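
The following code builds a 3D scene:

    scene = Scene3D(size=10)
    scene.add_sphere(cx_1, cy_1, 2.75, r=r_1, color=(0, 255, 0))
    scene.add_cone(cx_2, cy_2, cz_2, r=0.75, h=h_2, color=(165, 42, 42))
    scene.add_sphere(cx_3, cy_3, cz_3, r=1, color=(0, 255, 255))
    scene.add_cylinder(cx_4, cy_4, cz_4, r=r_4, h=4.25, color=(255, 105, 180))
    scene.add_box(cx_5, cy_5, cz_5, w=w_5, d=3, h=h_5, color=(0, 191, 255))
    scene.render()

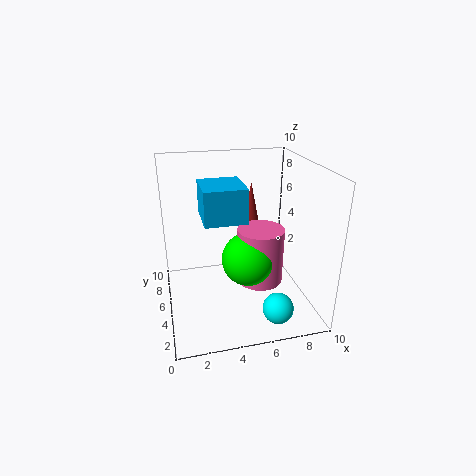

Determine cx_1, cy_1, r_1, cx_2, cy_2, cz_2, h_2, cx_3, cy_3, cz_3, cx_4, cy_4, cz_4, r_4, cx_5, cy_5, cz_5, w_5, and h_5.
cx_1 = 6; cy_1 = 5.75; r_1 = 2; cx_2 = 7; cy_2 = 8.75; cz_2 = 4; h_2 = 3.75; cx_3 = 6.75; cy_3 = 1.25; cz_3 = 1.5; cx_4 = 7; cy_4 = 6; cz_4 = 0.75; r_4 = 1.75; cx_5 = 2.5; cy_5 = 3.25; cz_5 = 6.75; w_5 = 2.75; h_5 = 2.25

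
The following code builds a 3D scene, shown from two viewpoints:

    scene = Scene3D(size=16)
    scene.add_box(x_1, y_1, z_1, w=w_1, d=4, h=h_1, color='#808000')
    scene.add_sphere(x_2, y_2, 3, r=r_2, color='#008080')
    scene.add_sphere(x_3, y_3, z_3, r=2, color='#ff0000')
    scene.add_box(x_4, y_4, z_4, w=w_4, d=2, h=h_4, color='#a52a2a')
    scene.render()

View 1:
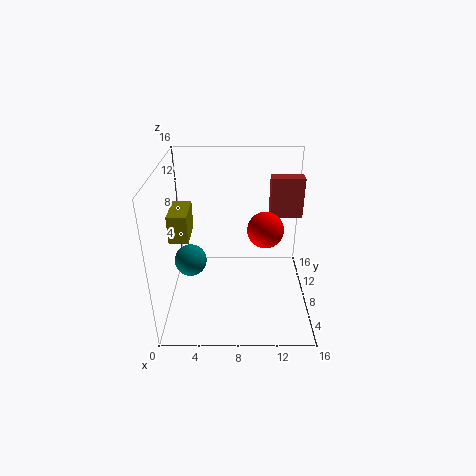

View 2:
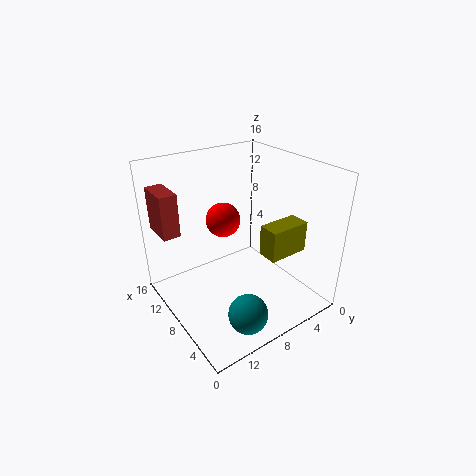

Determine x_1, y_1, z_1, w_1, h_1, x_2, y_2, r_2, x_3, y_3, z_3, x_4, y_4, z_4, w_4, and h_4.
x_1 = 1
y_1 = 5
z_1 = 9
w_1 = 2
h_1 = 3
x_2 = 2
y_2 = 11
r_2 = 2
x_3 = 11
y_3 = 8
z_3 = 9
x_4 = 12
y_4 = 13
z_4 = 8
w_4 = 4
h_4 = 5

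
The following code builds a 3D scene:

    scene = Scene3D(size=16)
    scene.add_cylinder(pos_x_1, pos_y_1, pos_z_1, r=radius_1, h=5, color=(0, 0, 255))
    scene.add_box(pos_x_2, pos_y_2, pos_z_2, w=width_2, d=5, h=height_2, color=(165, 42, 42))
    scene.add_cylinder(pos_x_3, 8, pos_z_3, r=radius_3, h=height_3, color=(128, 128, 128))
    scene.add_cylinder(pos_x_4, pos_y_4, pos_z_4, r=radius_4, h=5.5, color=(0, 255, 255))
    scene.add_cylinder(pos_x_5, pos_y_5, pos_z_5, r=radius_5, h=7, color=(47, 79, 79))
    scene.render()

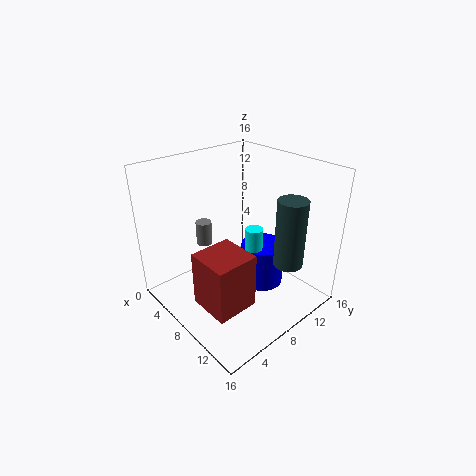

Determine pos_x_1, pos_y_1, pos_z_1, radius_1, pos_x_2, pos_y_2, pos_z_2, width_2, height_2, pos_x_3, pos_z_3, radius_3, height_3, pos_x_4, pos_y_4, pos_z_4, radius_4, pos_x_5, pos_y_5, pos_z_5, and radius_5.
pos_x_1 = 9; pos_y_1 = 11; pos_z_1 = 1.5; radius_1 = 2.5; pos_x_2 = 6; pos_y_2 = 3; pos_z_2 = 0.5; width_2 = 5; height_2 = 6.5; pos_x_3 = 1.5; pos_z_3 = 4.5; radius_3 = 1; height_3 = 3; pos_x_4 = 9; pos_y_4 = 9.5; pos_z_4 = 3.5; radius_4 = 1; pos_x_5 = 14; pos_y_5 = 9.5; pos_z_5 = 7; radius_5 = 1.5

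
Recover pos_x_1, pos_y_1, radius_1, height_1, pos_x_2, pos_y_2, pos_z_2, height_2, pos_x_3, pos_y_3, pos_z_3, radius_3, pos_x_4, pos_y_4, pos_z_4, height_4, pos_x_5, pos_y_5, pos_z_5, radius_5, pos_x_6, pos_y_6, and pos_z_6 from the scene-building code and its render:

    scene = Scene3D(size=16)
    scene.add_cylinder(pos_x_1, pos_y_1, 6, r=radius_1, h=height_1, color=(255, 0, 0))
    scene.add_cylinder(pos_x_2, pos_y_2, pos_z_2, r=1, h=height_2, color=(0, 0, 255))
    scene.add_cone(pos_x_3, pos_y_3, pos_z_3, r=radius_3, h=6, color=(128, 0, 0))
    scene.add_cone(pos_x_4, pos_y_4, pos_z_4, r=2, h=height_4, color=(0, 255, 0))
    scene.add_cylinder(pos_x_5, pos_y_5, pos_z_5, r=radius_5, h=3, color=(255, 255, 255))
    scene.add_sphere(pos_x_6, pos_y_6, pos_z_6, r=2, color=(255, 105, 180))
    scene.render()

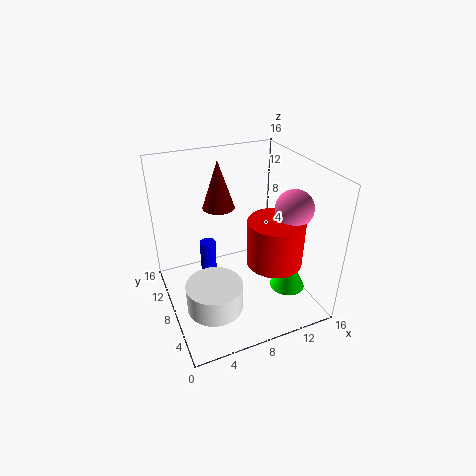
pos_x_1 = 11, pos_y_1 = 5, radius_1 = 3, height_1 = 5, pos_x_2 = 6, pos_y_2 = 13, pos_z_2 = 1, height_2 = 4, pos_x_3 = 8, pos_y_3 = 14, pos_z_3 = 9, radius_3 = 2, pos_x_4 = 13, pos_y_4 = 5, pos_z_4 = 2, height_4 = 4, pos_x_5 = 4, pos_y_5 = 5, pos_z_5 = 2, radius_5 = 3, pos_x_6 = 13, pos_y_6 = 5, pos_z_6 = 12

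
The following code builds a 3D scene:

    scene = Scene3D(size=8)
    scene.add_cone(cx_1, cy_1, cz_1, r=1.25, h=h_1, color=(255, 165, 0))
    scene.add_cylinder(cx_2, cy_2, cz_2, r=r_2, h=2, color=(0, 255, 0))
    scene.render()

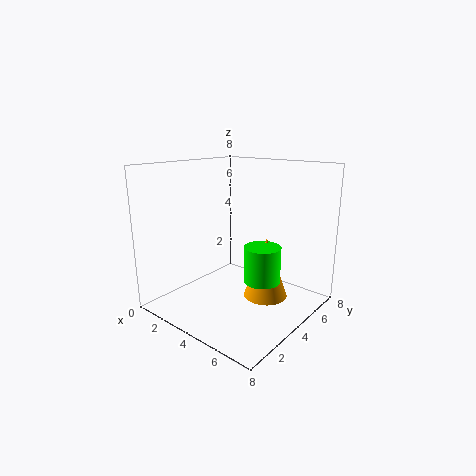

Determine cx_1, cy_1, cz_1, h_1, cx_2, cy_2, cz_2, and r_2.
cx_1 = 5.25; cy_1 = 5; cz_1 = 0.5; h_1 = 3.5; cx_2 = 5.5; cy_2 = 4.25; cz_2 = 1.75; r_2 = 1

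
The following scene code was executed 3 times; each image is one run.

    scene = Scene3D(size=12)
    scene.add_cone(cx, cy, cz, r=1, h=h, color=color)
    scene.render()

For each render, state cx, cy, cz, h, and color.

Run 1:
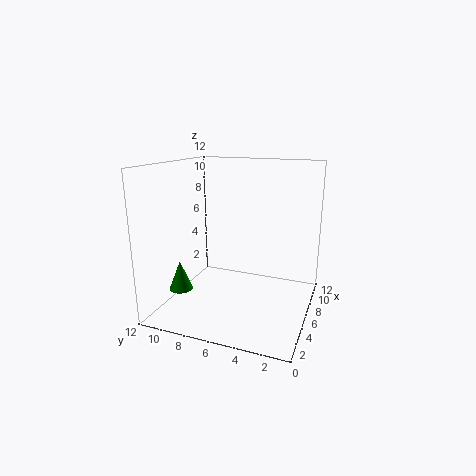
cx = 4, cy = 10.5, cz = 1.5, h = 2.5, color = 'green'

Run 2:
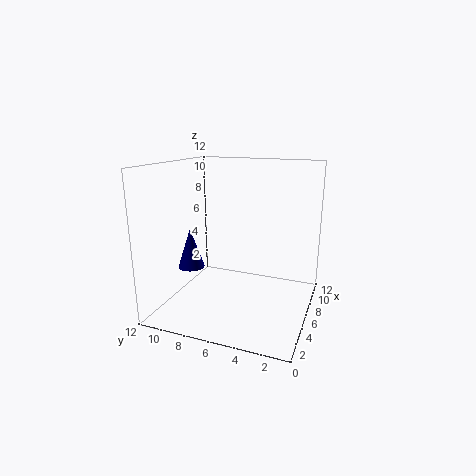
cx = 2.5, cy = 8.5, cz = 4.5, h = 3, color = 'navy'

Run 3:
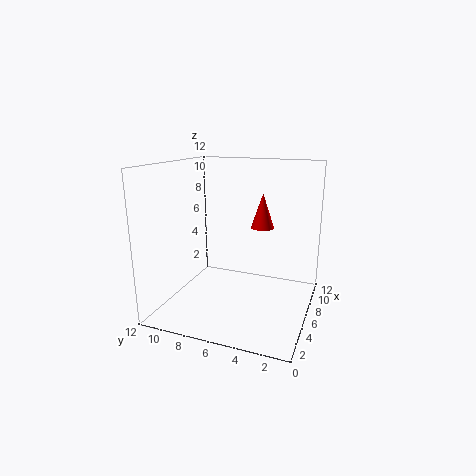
cx = 8, cy = 4.5, cz = 6.5, h = 3, color = 'red'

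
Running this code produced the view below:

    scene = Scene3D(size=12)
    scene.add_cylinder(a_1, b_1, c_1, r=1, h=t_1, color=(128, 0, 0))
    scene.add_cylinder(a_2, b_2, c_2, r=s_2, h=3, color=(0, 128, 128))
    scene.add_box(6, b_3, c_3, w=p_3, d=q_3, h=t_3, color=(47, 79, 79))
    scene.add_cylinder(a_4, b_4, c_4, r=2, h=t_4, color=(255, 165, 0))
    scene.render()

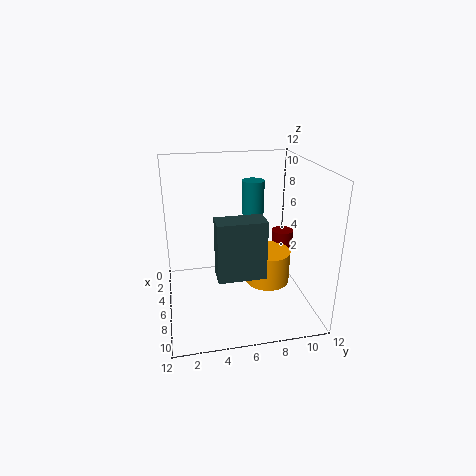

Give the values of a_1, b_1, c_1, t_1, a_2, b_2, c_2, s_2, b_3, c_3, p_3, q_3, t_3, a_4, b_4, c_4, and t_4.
a_1 = 3, b_1 = 11, c_1 = 3, t_1 = 2, a_2 = 3, b_2 = 8, c_2 = 7, s_2 = 1, b_3 = 4, c_3 = 3, p_3 = 2, q_3 = 4, t_3 = 5, a_4 = 5, b_4 = 9, c_4 = 1, t_4 = 3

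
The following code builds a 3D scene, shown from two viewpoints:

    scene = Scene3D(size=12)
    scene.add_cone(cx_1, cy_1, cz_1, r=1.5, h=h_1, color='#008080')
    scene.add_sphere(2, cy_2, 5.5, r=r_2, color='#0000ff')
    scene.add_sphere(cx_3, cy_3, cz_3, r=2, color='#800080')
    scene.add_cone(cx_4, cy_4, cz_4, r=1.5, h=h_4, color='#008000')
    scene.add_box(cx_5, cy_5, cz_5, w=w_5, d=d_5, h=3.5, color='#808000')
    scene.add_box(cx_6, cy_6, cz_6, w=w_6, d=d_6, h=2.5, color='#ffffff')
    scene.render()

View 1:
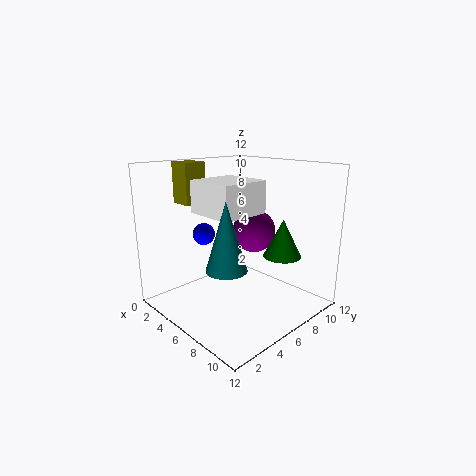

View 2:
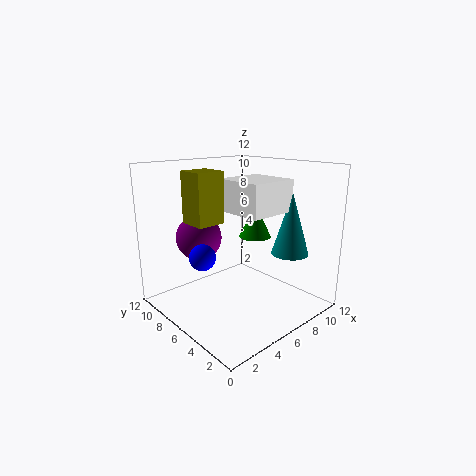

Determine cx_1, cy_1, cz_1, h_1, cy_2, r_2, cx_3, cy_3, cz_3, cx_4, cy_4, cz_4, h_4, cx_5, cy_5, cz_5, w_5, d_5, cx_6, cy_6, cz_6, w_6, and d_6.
cx_1 = 8.5; cy_1 = 2.5; cz_1 = 5; h_1 = 5; cy_2 = 5.5; r_2 = 1; cx_3 = 4.5; cy_3 = 9.5; cz_3 = 5.5; cx_4 = 9.5; cy_4 = 7.5; cz_4 = 5; h_4 = 3; cx_5 = 0.5; cy_5 = 3.5; cz_5 = 8.5; w_5 = 2; d_5 = 2; cx_6 = 4.5; cy_6 = 2.5; cz_6 = 8.5; w_6 = 4; d_6 = 4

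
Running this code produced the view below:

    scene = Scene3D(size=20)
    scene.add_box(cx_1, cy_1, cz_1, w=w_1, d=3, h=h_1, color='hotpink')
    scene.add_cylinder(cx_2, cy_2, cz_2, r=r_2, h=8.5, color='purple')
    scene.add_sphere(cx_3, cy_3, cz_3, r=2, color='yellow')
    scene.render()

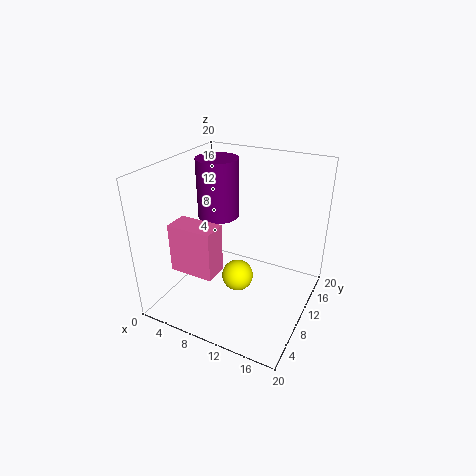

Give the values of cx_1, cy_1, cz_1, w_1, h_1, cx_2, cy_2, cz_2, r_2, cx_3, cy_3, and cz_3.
cx_1 = 5.5; cy_1 = 1; cz_1 = 9; w_1 = 5.5; h_1 = 6; cx_2 = 5.5; cy_2 = 12.5; cz_2 = 11.5; r_2 = 3; cx_3 = 12; cy_3 = 6; cz_3 = 7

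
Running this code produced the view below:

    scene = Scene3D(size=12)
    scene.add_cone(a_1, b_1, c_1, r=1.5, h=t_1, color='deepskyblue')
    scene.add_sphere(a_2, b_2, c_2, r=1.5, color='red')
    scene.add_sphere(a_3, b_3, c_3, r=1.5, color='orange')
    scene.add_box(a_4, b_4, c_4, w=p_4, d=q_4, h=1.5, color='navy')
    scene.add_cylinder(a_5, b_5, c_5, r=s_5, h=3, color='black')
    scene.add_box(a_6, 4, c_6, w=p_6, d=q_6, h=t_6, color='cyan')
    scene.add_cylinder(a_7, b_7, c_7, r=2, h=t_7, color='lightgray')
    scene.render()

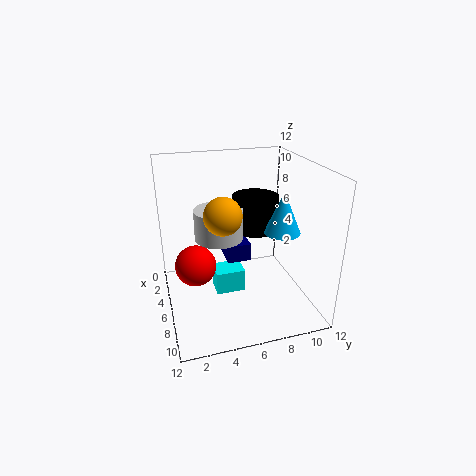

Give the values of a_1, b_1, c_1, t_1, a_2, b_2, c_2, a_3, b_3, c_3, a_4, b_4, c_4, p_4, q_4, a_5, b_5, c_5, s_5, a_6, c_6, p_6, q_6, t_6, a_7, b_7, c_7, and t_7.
a_1 = 7, b_1 = 9.5, c_1 = 6.5, t_1 = 3.5, a_2 = 8.5, b_2 = 2, c_2 = 5.5, a_3 = 7, b_3 = 4.5, c_3 = 8.5, a_4 = 2.5, b_4 = 5, c_4 = 4, p_4 = 4, q_4 = 2, a_5 = 4.5, b_5 = 8, c_5 = 6, s_5 = 2, a_6 = 4.5, c_6 = 1, p_6 = 2, q_6 = 2.5, t_6 = 2, a_7 = 5.5, b_7 = 4.5, c_7 = 6, t_7 = 2.5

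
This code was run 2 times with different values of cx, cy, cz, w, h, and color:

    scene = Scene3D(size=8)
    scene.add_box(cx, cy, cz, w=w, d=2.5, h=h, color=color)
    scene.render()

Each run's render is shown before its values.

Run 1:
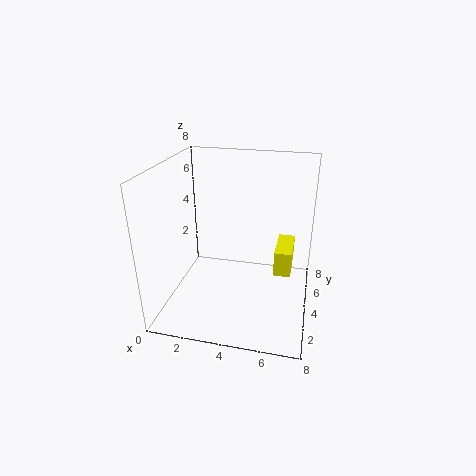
cx = 6, cy = 4.5, cz = 1.5, w = 1, h = 1.5, color = 'yellow'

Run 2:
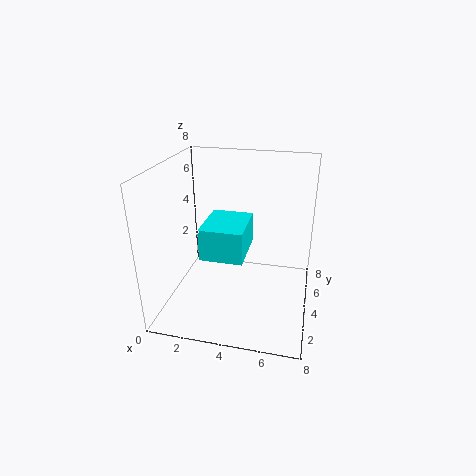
cx = 3, cy = 0.5, cz = 4.5, w = 2, h = 1.5, color = 'cyan'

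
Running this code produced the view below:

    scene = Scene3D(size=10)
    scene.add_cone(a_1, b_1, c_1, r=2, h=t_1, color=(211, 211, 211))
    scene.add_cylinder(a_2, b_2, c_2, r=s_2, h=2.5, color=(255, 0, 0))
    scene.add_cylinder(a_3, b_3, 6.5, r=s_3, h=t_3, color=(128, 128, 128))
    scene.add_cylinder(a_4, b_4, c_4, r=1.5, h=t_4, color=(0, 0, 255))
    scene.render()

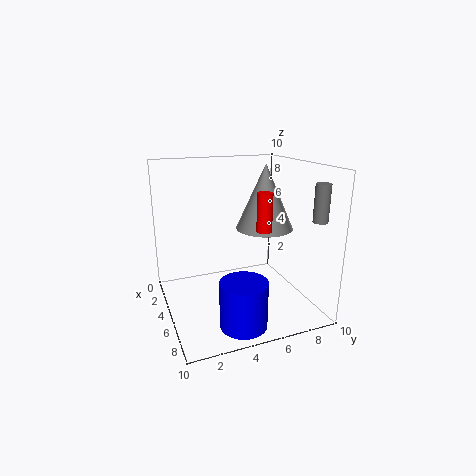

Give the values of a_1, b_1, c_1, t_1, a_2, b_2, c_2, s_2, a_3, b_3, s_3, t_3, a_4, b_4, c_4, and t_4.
a_1 = 5, b_1 = 7, c_1 = 5.5, t_1 = 4.5, a_2 = 7, b_2 = 6, c_2 = 6, s_2 = 0.5, a_3 = 8, b_3 = 9.5, s_3 = 0.5, t_3 = 2.5, a_4 = 8.5, b_4 = 4, c_4 = 0.5, t_4 = 3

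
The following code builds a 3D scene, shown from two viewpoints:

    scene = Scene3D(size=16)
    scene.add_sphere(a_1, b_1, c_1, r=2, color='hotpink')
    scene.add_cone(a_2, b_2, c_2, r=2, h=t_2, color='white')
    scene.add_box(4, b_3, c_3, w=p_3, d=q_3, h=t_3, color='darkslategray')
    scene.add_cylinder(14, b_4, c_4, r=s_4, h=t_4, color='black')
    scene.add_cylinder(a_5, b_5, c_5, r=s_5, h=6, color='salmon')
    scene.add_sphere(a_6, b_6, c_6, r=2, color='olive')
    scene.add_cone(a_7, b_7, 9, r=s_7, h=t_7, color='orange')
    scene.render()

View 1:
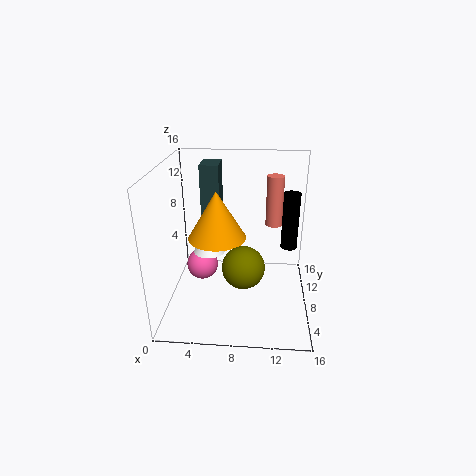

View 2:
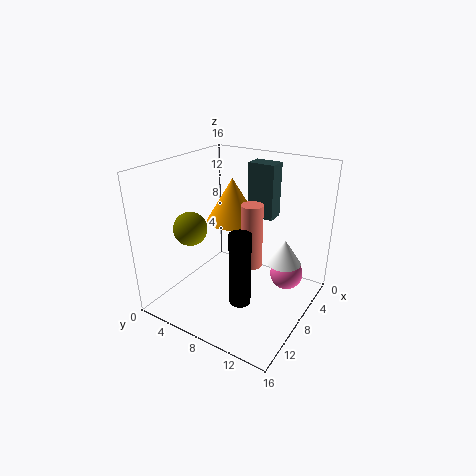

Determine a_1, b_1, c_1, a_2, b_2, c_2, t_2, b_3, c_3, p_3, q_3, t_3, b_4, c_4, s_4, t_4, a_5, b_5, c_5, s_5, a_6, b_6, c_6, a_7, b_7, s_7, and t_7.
a_1 = 3
b_1 = 12
c_1 = 2
a_2 = 4
b_2 = 12
c_2 = 4
t_2 = 3
b_3 = 8
c_3 = 10
p_3 = 2
q_3 = 3
t_3 = 6
b_4 = 12
c_4 = 5
s_4 = 1
t_4 = 7
a_5 = 12
b_5 = 12
c_5 = 8
s_5 = 1
a_6 = 9
b_6 = 2
c_6 = 8
a_7 = 6
b_7 = 6
s_7 = 3
t_7 = 5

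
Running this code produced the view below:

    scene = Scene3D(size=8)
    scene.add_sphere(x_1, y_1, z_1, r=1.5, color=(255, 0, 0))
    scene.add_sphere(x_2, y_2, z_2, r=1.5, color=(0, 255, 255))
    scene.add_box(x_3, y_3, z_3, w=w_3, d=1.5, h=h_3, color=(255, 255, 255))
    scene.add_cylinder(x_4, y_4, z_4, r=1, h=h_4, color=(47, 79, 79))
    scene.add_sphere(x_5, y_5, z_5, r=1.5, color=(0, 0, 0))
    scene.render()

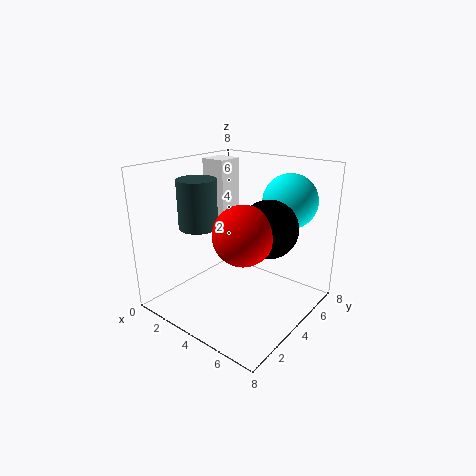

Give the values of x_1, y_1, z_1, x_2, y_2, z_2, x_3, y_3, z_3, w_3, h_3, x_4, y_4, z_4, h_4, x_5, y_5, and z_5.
x_1 = 5.5
y_1 = 2.5
z_1 = 5
x_2 = 6
y_2 = 6
z_2 = 6
x_3 = 1
y_3 = 4.5
z_3 = 4.5
w_3 = 1.5
h_3 = 3.5
x_4 = 3
y_4 = 2
z_4 = 5
h_4 = 2.5
x_5 = 6
y_5 = 4
z_5 = 5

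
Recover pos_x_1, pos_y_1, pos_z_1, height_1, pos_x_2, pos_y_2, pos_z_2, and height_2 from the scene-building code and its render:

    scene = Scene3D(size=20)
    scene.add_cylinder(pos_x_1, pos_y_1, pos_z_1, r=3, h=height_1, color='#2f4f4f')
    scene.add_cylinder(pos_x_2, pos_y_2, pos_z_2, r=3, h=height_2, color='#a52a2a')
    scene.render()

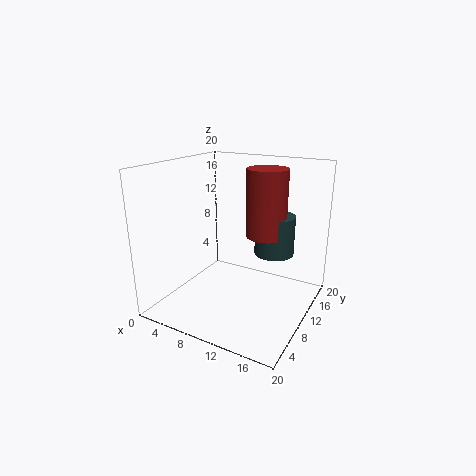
pos_x_1 = 13, pos_y_1 = 16, pos_z_1 = 6, height_1 = 6, pos_x_2 = 12, pos_y_2 = 15, pos_z_2 = 9, height_2 = 10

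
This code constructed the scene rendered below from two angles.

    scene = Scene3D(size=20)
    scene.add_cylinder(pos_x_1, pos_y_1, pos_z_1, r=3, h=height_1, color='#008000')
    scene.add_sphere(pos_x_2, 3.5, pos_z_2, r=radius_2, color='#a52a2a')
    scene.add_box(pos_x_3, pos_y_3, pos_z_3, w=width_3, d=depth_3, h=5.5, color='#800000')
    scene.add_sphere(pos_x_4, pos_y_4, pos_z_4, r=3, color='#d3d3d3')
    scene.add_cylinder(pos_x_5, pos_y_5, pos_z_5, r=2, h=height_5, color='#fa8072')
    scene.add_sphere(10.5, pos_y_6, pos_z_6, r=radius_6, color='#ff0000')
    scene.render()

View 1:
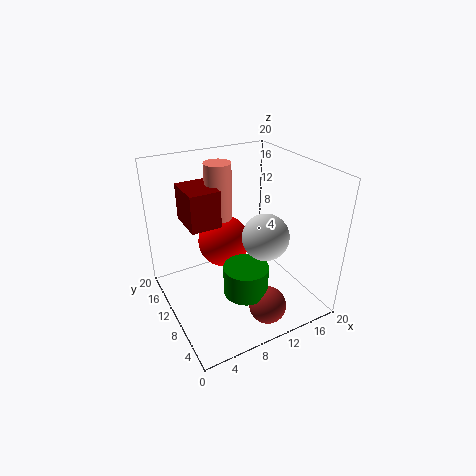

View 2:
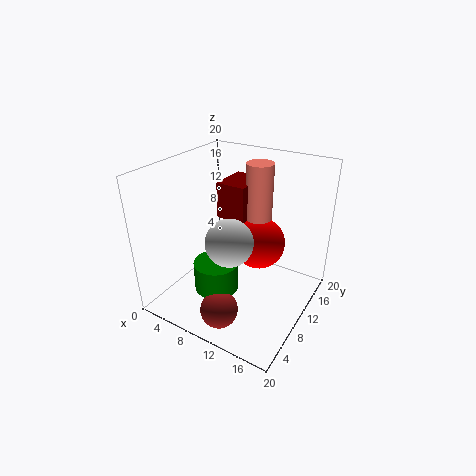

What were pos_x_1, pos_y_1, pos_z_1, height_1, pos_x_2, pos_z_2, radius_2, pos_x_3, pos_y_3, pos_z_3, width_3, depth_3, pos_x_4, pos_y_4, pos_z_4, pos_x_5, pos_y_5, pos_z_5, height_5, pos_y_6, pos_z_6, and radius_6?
pos_x_1 = 9; pos_y_1 = 6; pos_z_1 = 4; height_1 = 4; pos_x_2 = 11; pos_z_2 = 2.5; radius_2 = 2.5; pos_x_3 = 4.5; pos_y_3 = 13; pos_z_3 = 10.5; width_3 = 4.5; depth_3 = 6; pos_x_4 = 11.5; pos_y_4 = 5.5; pos_z_4 = 12; pos_x_5 = 10; pos_y_5 = 16; pos_z_5 = 10.5; height_5 = 8.5; pos_y_6 = 15.5; pos_z_6 = 6.5; radius_6 = 4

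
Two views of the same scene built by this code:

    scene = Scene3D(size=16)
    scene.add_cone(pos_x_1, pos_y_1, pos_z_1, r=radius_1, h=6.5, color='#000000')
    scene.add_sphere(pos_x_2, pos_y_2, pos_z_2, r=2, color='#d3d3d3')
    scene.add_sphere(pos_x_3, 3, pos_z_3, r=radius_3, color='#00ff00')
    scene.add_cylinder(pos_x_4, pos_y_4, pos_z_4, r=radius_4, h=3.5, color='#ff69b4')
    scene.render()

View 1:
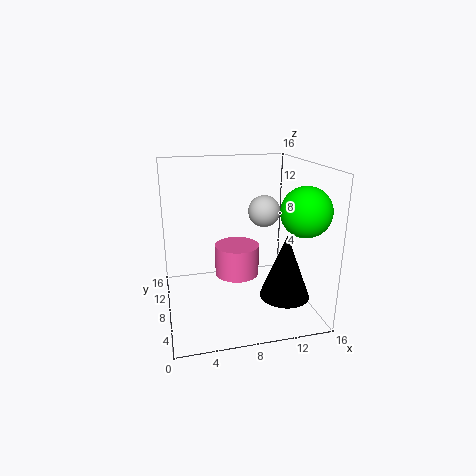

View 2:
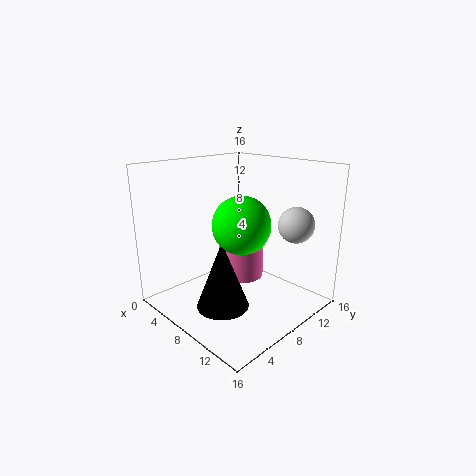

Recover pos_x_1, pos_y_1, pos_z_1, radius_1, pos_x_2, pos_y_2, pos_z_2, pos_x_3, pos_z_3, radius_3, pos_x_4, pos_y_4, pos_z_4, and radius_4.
pos_x_1 = 11.5; pos_y_1 = 2.5; pos_z_1 = 3.5; radius_1 = 2.5; pos_x_2 = 12.5; pos_y_2 = 12.5; pos_z_2 = 9.5; pos_x_3 = 13.5; pos_z_3 = 12; radius_3 = 2.5; pos_x_4 = 8; pos_y_4 = 8.5; pos_z_4 = 3.5; radius_4 = 2.5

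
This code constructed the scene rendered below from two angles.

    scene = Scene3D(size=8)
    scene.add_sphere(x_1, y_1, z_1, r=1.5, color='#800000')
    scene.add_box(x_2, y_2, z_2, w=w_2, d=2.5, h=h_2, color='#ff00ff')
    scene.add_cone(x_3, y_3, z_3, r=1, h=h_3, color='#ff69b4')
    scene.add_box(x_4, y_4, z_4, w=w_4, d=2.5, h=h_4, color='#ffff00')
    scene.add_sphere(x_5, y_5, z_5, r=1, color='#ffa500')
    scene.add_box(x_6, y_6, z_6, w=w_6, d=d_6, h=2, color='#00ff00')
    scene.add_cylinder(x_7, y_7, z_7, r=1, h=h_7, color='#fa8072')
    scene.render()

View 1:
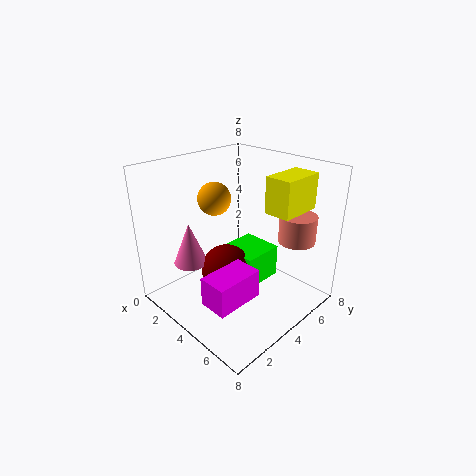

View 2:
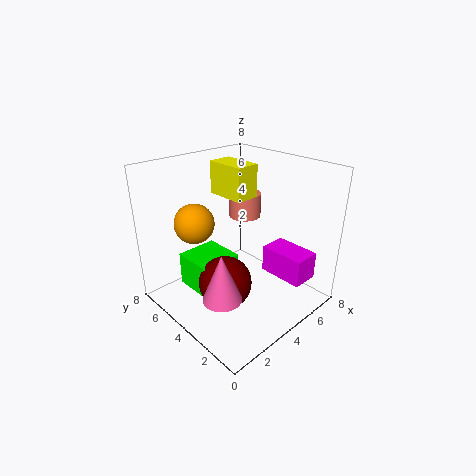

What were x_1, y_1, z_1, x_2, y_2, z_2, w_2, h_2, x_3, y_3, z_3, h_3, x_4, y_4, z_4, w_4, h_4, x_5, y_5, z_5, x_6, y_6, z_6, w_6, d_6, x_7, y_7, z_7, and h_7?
x_1 = 3, y_1 = 4, z_1 = 1.5, x_2 = 5, y_2 = 0.5, z_2 = 2, w_2 = 1.5, h_2 = 1.5, x_3 = 1.5, y_3 = 2.5, z_3 = 2, h_3 = 2.5, x_4 = 5, y_4 = 5, z_4 = 5.5, w_4 = 1.5, h_4 = 2, x_5 = 1.5, y_5 = 4.5, z_5 = 5.5, x_6 = 2, y_6 = 4.5, z_6 = 0.5, w_6 = 2.5, d_6 = 2.5, x_7 = 6.5, y_7 = 6, z_7 = 4, h_7 = 1.5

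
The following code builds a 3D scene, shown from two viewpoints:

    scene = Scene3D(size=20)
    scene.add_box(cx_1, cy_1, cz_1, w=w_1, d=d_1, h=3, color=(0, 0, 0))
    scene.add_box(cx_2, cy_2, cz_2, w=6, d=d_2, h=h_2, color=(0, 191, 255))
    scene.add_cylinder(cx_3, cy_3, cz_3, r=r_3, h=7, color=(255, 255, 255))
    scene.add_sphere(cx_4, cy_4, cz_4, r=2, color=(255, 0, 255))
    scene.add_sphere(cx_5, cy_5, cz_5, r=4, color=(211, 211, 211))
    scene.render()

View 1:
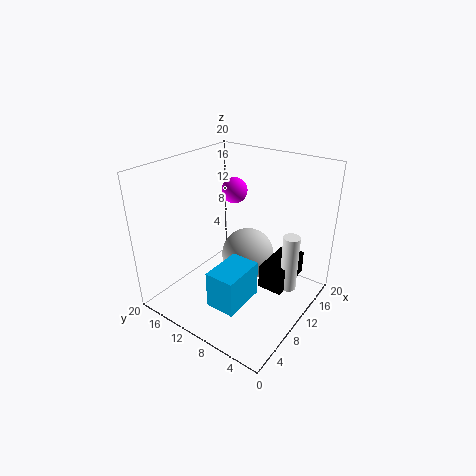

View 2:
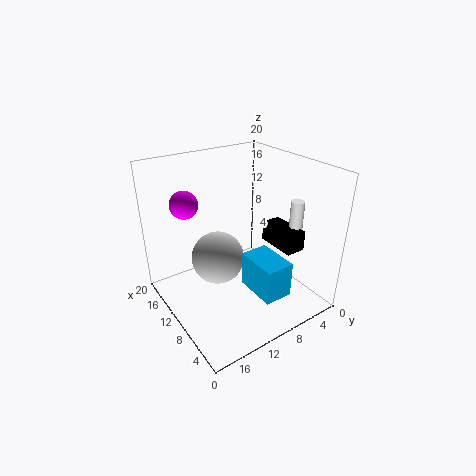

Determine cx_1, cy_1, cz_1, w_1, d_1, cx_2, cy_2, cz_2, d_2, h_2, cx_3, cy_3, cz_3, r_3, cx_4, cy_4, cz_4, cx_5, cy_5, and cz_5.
cx_1 = 6; cy_1 = 1; cz_1 = 7; w_1 = 6; d_1 = 3; cx_2 = 3; cy_2 = 6; cz_2 = 3; d_2 = 4; h_2 = 5; cx_3 = 8; cy_3 = 1; cz_3 = 7; r_3 = 1; cx_4 = 16; cy_4 = 15; cz_4 = 14; cx_5 = 14; cy_5 = 11; cz_5 = 5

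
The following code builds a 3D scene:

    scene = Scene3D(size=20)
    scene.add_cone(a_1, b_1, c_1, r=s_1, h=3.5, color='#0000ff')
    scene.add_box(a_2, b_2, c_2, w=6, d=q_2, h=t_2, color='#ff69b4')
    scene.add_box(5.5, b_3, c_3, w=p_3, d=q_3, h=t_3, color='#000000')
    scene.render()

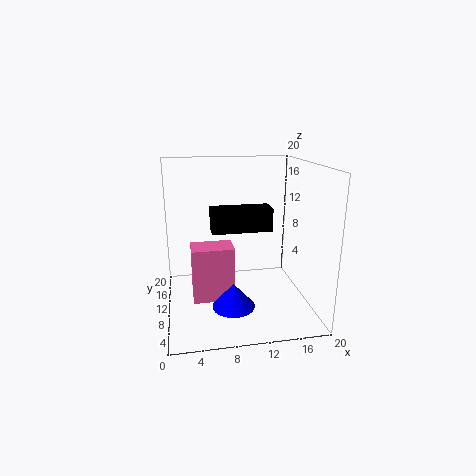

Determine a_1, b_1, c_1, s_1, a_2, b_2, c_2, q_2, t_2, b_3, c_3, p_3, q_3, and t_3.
a_1 = 9
b_1 = 8
c_1 = 0.5
s_1 = 3
a_2 = 3.5
b_2 = 9.5
c_2 = 0.5
q_2 = 4
t_2 = 8
b_3 = 0.5
c_3 = 14
p_3 = 6.5
q_3 = 2.5
t_3 = 2.5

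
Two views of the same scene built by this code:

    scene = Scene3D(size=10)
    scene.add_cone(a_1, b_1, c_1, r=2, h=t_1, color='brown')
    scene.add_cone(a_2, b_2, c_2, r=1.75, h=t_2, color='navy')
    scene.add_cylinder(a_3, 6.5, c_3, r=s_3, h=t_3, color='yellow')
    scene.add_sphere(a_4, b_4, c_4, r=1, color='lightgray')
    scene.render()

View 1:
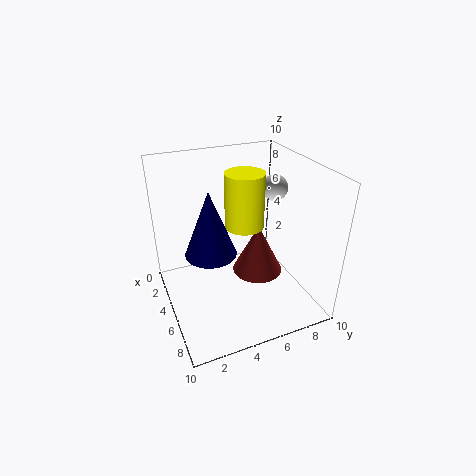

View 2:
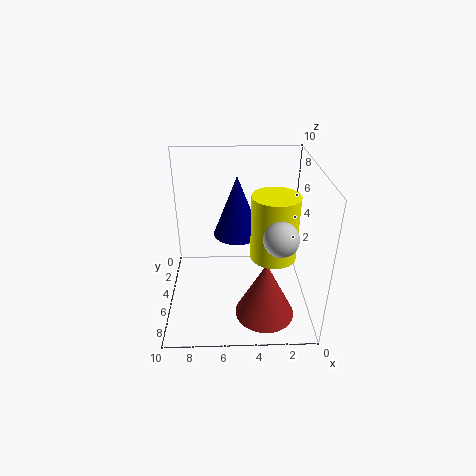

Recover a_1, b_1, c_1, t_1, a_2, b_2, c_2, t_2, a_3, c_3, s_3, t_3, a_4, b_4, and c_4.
a_1 = 3.25, b_1 = 7.5, c_1 = 0.5, t_1 = 4, a_2 = 5, b_2 = 3, c_2 = 4.25, t_2 = 4.5, a_3 = 2.75, c_3 = 4.5, s_3 = 1.5, t_3 = 4.25, a_4 = 2.75, b_4 = 9, c_4 = 7.25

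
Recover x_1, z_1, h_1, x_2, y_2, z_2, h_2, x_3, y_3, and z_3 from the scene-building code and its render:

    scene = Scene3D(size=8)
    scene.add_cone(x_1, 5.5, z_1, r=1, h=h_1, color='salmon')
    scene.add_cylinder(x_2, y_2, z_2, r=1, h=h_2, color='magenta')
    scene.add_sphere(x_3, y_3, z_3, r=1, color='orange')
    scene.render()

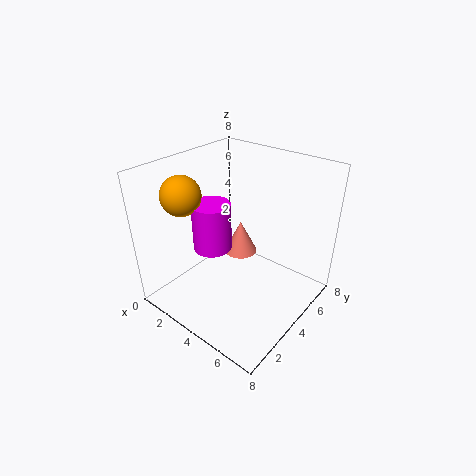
x_1 = 3
z_1 = 2
h_1 = 2
x_2 = 3.5
y_2 = 2.5
z_2 = 4
h_2 = 2.5
x_3 = 2.5
y_3 = 1.5
z_3 = 7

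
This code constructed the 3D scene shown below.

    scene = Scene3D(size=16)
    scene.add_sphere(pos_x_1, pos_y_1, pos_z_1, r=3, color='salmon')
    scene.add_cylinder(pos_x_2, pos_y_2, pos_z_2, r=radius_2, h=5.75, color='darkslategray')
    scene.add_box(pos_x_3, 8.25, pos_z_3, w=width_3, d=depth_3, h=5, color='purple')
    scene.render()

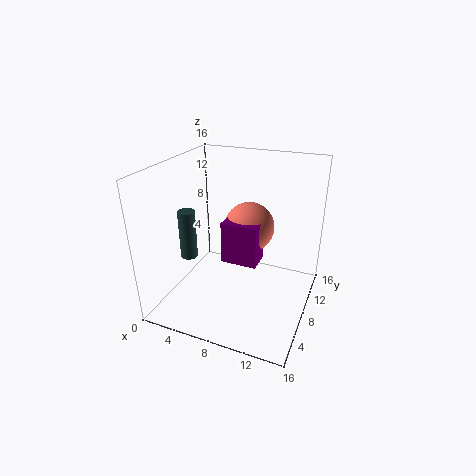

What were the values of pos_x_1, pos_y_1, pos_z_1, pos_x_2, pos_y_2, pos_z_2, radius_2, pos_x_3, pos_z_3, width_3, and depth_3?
pos_x_1 = 8
pos_y_1 = 11.5
pos_z_1 = 7.75
pos_x_2 = 2
pos_y_2 = 7.25
pos_z_2 = 4.75
radius_2 = 1
pos_x_3 = 5.75
pos_z_3 = 4.25
width_3 = 4.25
depth_3 = 2.75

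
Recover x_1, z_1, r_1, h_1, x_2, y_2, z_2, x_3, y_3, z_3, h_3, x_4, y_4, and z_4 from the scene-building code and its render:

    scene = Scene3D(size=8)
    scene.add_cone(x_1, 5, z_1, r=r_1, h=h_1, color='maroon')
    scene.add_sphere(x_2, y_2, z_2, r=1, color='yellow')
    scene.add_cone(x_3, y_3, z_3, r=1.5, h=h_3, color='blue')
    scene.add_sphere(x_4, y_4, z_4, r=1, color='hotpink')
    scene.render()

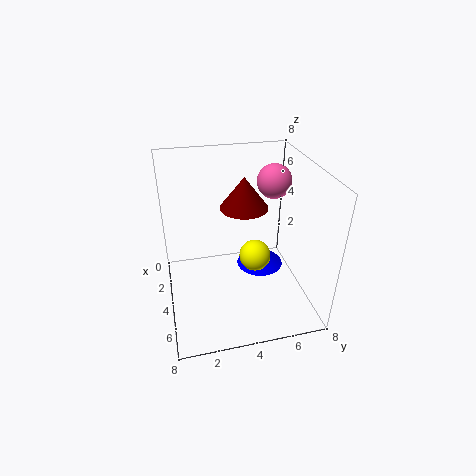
x_1 = 1.5; z_1 = 4.5; r_1 = 1.5; h_1 = 2; x_2 = 2.5; y_2 = 5.5; z_2 = 1.5; x_3 = 2; y_3 = 6; z_3 = 0.5; h_3 = 1; x_4 = 2.5; y_4 = 6.5; z_4 = 6.5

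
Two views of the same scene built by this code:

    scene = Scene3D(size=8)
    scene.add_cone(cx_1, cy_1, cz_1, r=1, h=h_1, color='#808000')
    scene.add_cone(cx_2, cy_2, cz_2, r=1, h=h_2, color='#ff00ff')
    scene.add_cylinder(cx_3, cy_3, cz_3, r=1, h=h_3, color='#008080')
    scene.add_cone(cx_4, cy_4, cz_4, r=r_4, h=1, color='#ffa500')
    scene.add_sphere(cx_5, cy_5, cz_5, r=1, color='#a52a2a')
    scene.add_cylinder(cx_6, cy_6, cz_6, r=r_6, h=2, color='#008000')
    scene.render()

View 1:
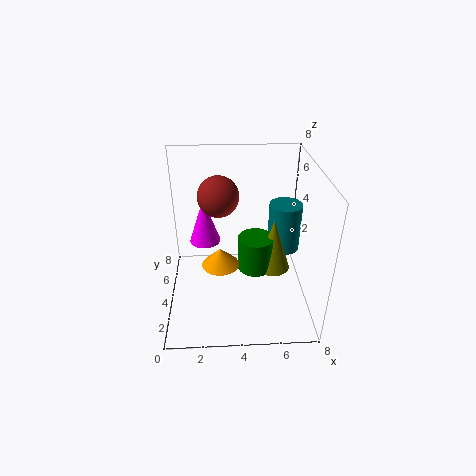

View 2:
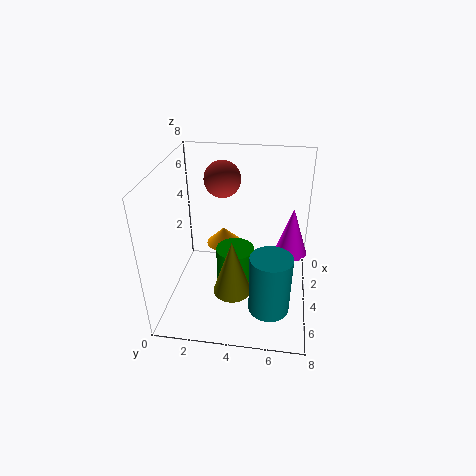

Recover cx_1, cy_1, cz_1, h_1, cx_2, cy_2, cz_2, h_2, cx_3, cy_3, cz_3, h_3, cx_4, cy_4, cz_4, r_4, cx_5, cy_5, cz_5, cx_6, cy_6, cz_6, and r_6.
cx_1 = 6, cy_1 = 4, cz_1 = 2, h_1 = 3, cx_2 = 2, cy_2 = 7, cz_2 = 2, h_2 = 3, cx_3 = 7, cy_3 = 6, cz_3 = 2, h_3 = 3, cx_4 = 3, cy_4 = 3, cz_4 = 3, r_4 = 1, cx_5 = 3, cy_5 = 3, cz_5 = 7, cx_6 = 5, cy_6 = 4, cz_6 = 2, r_6 = 1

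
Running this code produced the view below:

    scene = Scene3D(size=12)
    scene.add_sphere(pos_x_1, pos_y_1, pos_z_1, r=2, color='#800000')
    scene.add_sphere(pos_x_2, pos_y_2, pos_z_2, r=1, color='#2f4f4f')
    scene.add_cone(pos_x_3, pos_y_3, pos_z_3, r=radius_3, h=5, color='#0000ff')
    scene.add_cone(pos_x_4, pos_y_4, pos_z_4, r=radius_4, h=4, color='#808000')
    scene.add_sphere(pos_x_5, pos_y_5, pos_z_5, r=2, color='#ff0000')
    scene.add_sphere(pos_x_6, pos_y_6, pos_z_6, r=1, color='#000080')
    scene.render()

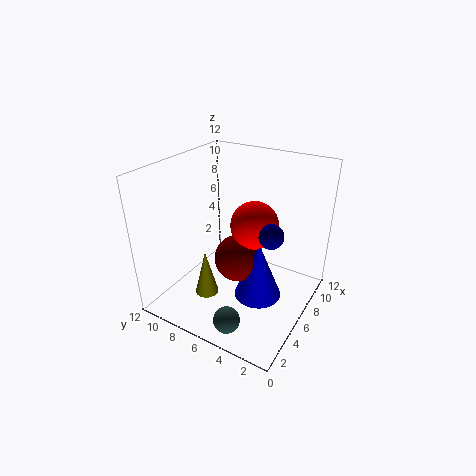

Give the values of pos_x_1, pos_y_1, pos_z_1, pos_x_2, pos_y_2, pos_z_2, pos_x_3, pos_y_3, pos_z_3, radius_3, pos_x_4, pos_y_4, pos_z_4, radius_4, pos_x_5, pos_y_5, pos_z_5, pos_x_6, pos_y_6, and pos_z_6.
pos_x_1 = 6, pos_y_1 = 6, pos_z_1 = 4, pos_x_2 = 1, pos_y_2 = 4, pos_z_2 = 2, pos_x_3 = 6, pos_y_3 = 4, pos_z_3 = 1, radius_3 = 2, pos_x_4 = 4, pos_y_4 = 8, pos_z_4 = 1, radius_4 = 1, pos_x_5 = 7, pos_y_5 = 5, pos_z_5 = 7, pos_x_6 = 6, pos_y_6 = 3, pos_z_6 = 7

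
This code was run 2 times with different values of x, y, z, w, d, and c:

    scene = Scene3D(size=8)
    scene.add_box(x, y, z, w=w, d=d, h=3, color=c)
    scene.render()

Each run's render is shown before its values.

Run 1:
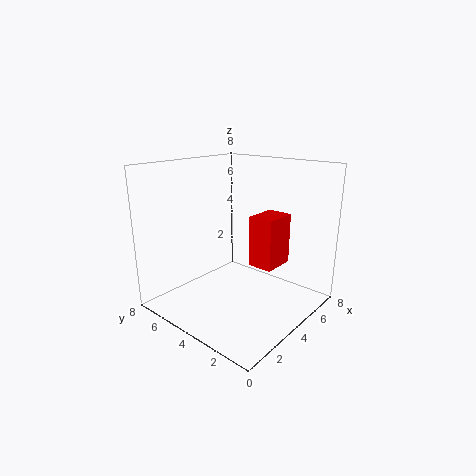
x = 5; y = 2.5; z = 2; w = 2; d = 1.5; c = 'red'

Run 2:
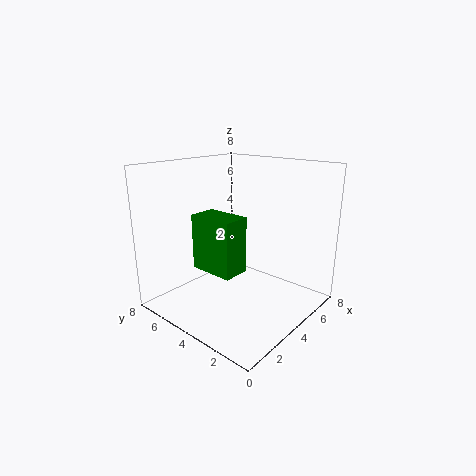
x = 2; y = 3; z = 2.5; w = 1.5; d = 2.5; c = 'green'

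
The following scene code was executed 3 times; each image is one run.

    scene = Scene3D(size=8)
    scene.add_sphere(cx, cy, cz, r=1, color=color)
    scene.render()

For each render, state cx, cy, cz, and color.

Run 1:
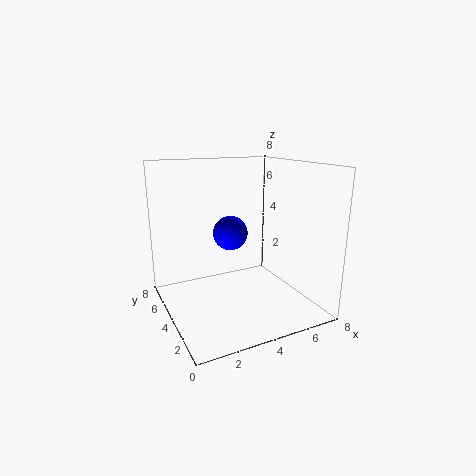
cx = 4
cy = 5
cz = 4
color = 'blue'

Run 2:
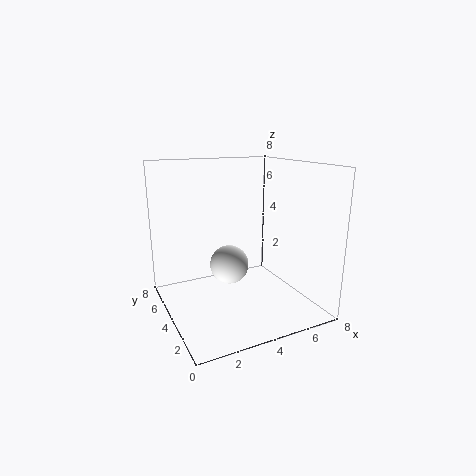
cx = 3
cy = 3
cz = 3
color = 'white'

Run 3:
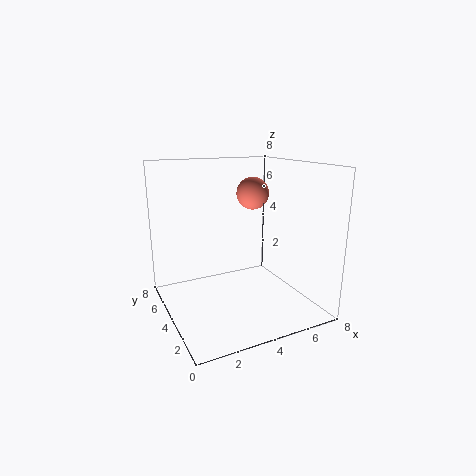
cx = 6
cy = 6
cz = 6
color = 'salmon'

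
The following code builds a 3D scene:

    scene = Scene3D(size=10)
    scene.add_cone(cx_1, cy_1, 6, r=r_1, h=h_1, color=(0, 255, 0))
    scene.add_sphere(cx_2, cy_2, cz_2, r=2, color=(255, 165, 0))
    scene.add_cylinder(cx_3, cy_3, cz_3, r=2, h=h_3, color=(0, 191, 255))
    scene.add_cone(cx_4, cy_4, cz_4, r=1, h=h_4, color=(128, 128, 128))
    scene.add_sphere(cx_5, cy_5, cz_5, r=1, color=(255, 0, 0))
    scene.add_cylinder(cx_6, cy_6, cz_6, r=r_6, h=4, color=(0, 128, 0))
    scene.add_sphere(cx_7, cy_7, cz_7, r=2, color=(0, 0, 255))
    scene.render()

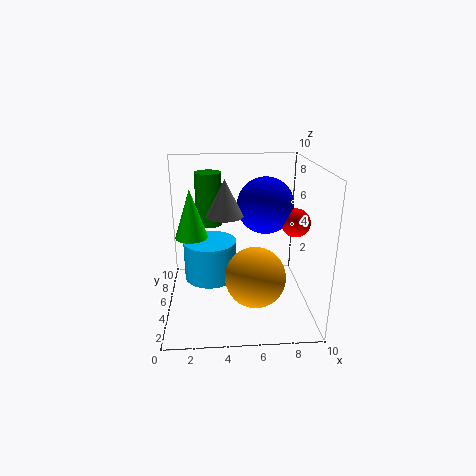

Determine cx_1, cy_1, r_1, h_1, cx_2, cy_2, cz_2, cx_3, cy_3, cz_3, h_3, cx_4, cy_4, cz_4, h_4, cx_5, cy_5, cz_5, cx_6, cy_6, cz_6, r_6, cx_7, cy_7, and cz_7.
cx_1 = 2, cy_1 = 3, r_1 = 1, h_1 = 3, cx_2 = 6, cy_2 = 3, cz_2 = 3, cx_3 = 3, cy_3 = 7, cz_3 = 1, h_3 = 3, cx_4 = 4, cy_4 = 1, cz_4 = 8, h_4 = 2, cx_5 = 9, cy_5 = 5, cz_5 = 6, cx_6 = 3, cy_6 = 8, cz_6 = 5, r_6 = 1, cx_7 = 7, cy_7 = 6, cz_7 = 7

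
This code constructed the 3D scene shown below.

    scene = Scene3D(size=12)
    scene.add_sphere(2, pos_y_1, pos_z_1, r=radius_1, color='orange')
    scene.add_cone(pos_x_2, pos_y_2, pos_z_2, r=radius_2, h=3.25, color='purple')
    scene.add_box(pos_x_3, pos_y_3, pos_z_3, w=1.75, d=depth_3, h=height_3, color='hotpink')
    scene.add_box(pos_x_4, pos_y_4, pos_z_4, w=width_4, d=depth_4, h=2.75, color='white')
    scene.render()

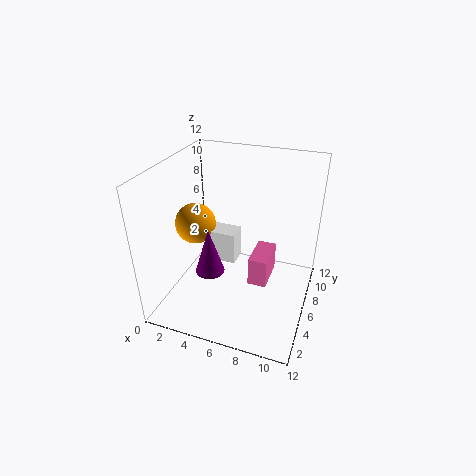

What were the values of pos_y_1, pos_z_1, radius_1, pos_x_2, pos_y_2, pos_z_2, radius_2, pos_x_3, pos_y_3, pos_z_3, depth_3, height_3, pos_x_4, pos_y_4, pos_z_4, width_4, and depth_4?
pos_y_1 = 6.25; pos_z_1 = 6.5; radius_1 = 1.75; pos_x_2 = 5.75; pos_y_2 = 1; pos_z_2 = 6.25; radius_2 = 1; pos_x_3 = 6.5; pos_y_3 = 7.25; pos_z_3 = 0.25; depth_3 = 3.5; height_3 = 2.75; pos_x_4 = 3.25; pos_y_4 = 5.75; pos_z_4 = 3.5; width_4 = 2.5; depth_4 = 1.75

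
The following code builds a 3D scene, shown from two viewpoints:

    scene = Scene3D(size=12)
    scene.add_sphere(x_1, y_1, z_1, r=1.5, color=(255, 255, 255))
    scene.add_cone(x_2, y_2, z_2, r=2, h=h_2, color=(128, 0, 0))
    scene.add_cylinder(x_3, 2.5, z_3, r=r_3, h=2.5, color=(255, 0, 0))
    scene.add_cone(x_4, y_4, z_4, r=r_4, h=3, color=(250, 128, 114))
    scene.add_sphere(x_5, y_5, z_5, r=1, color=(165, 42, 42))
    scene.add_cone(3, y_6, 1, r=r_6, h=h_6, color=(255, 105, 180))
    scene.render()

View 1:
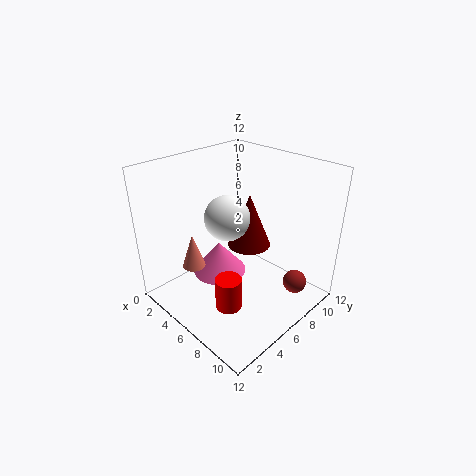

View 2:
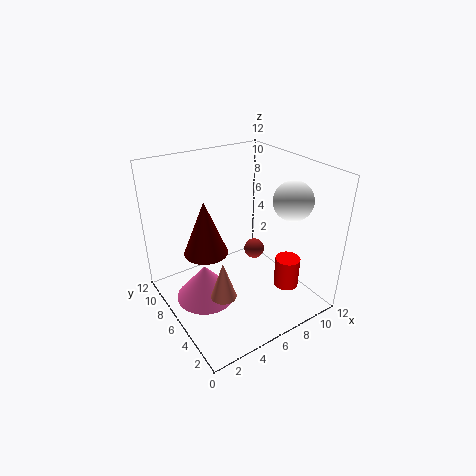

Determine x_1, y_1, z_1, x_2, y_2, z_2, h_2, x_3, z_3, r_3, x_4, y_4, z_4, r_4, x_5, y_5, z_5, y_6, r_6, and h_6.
x_1 = 8.5; y_1 = 2.5; z_1 = 10; x_2 = 4.5; y_2 = 9; z_2 = 3.5; h_2 = 5; x_3 = 8.5; z_3 = 2.5; r_3 = 1; x_4 = 3; y_4 = 3.5; z_4 = 3; r_4 = 1; x_5 = 10; y_5 = 9; z_5 = 2; y_6 = 6.5; r_6 = 2.5; h_6 = 3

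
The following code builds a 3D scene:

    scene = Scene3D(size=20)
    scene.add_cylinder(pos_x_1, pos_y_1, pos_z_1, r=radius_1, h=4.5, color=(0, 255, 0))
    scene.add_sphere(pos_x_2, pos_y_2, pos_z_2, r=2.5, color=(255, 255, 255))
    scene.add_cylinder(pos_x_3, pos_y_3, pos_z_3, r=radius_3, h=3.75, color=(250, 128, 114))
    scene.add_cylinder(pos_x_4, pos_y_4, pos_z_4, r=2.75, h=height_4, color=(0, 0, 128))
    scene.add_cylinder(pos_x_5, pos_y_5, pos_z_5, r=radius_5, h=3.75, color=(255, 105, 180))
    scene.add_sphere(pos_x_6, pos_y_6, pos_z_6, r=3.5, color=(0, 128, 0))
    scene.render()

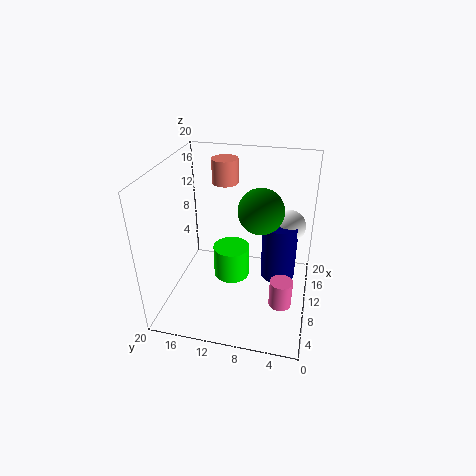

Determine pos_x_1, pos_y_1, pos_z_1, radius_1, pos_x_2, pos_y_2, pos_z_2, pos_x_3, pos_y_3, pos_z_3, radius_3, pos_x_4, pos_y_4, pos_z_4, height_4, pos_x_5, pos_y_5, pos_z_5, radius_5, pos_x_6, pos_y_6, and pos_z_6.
pos_x_1 = 9.25, pos_y_1 = 10.75, pos_z_1 = 4.5, radius_1 = 2.5, pos_x_2 = 17.25, pos_y_2 = 3.5, pos_z_2 = 8.75, pos_x_3 = 17.25, pos_y_3 = 13.75, pos_z_3 = 15, radius_3 = 2, pos_x_4 = 16, pos_y_4 = 4.75, pos_z_4 = 0.25, height_4 = 9.25, pos_x_5 = 6, pos_y_5 = 3.25, pos_z_5 = 3, radius_5 = 1.5, pos_x_6 = 15.25, pos_y_6 = 7.75, pos_z_6 = 11.75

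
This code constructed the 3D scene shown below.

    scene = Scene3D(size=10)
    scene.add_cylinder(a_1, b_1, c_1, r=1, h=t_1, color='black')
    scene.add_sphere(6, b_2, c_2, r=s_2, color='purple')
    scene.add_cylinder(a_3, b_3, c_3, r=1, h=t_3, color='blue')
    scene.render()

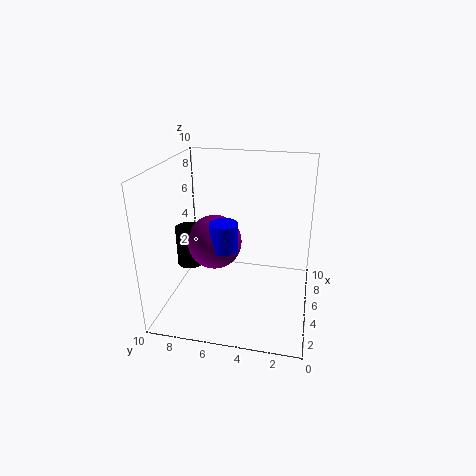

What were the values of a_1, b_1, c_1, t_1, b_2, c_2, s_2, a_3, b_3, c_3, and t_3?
a_1 = 6; b_1 = 9; c_1 = 2; t_1 = 3; b_2 = 7; c_2 = 4; s_2 = 2; a_3 = 5; b_3 = 6; c_3 = 4; t_3 = 2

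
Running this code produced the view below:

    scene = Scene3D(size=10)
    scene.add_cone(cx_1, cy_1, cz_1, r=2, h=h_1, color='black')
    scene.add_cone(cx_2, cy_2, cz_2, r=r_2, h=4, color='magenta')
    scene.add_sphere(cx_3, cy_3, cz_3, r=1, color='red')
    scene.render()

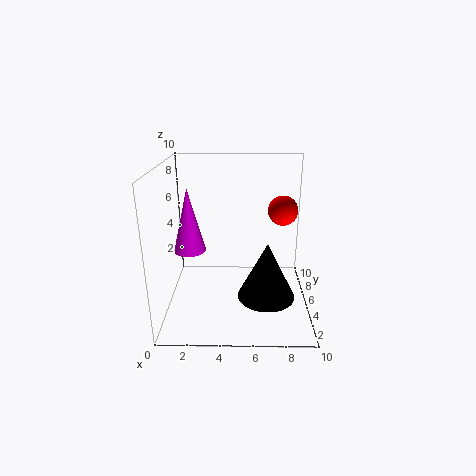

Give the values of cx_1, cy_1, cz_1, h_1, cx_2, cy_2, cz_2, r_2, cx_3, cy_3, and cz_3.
cx_1 = 7; cy_1 = 4; cz_1 = 1; h_1 = 4; cx_2 = 2; cy_2 = 3; cz_2 = 5; r_2 = 1; cx_3 = 8; cy_3 = 5; cz_3 = 7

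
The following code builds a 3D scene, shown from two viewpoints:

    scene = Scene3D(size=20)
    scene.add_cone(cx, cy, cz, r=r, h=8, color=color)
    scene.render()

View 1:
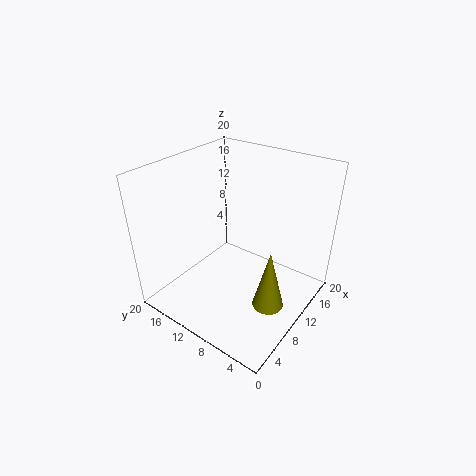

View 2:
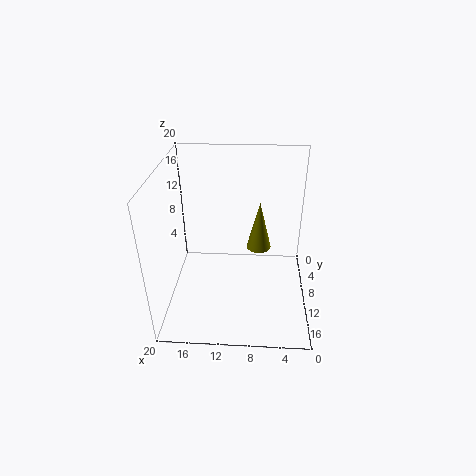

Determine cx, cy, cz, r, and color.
cx = 7, cy = 3, cz = 4, r = 2, color = 'olive'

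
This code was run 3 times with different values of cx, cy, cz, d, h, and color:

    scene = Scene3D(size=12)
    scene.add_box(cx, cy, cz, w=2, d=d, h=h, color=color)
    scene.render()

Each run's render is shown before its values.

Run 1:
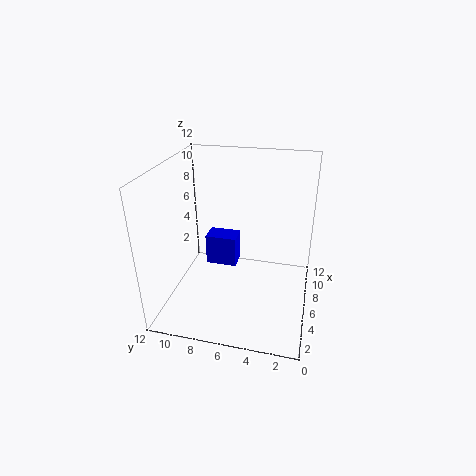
cx = 9, cy = 7, cz = 1, d = 3, h = 3, color = 'blue'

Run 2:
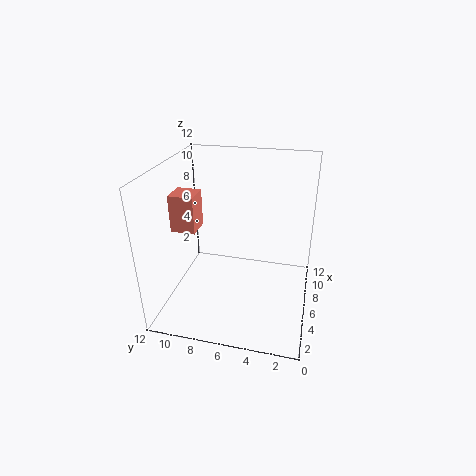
cx = 4, cy = 9, cz = 7, d = 2, h = 3, color = 'salmon'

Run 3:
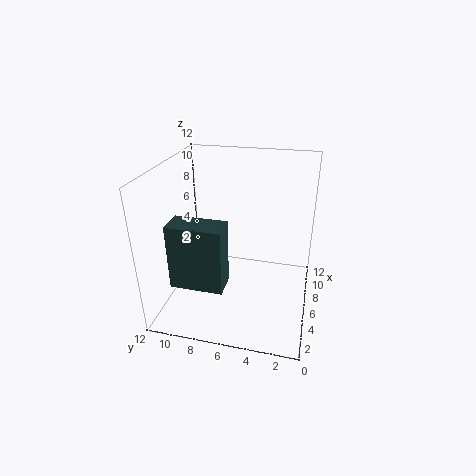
cx = 1, cy = 6, cz = 4, d = 4, h = 5, color = 'darkslategray'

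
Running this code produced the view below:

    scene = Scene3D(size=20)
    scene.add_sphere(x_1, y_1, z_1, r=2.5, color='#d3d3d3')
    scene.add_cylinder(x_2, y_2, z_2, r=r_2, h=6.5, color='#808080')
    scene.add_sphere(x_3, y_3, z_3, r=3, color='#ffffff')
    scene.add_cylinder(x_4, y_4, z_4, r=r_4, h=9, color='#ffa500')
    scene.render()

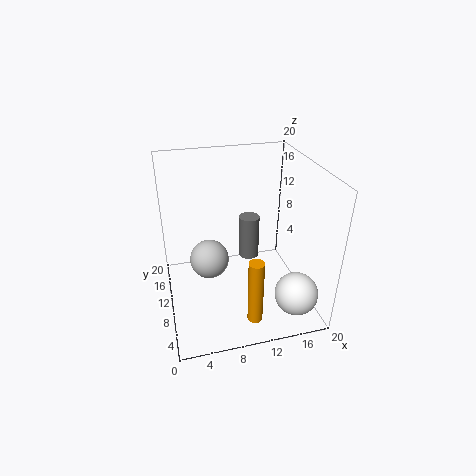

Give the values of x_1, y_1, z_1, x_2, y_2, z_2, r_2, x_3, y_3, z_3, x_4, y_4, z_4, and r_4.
x_1 = 5.5
y_1 = 7.5
z_1 = 9
x_2 = 12.5
y_2 = 13
z_2 = 5
r_2 = 1.5
x_3 = 17
y_3 = 4.5
z_3 = 3
x_4 = 10.5
y_4 = 3
z_4 = 1.5
r_4 = 1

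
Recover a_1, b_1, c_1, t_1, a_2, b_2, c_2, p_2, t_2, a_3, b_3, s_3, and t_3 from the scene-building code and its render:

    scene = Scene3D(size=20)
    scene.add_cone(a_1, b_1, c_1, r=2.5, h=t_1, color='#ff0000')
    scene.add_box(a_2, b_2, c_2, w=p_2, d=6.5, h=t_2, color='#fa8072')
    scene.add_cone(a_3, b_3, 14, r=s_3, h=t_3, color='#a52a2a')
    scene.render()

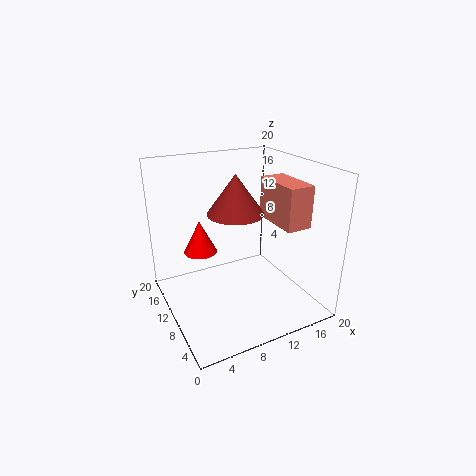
a_1 = 6.5
b_1 = 15.75
c_1 = 6
t_1 = 5
a_2 = 12.5
b_2 = 2
c_2 = 13.5
p_2 = 3.25
t_2 = 5.25
a_3 = 9.25
b_3 = 9.25
s_3 = 3.75
t_3 = 5.25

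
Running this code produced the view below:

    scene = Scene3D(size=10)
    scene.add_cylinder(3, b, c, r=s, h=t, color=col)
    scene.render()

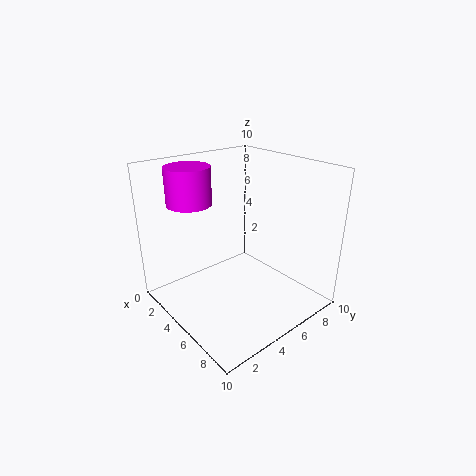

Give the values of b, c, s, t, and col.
b = 2.5
c = 7.5
s = 1.5
t = 2.5
col = 'magenta'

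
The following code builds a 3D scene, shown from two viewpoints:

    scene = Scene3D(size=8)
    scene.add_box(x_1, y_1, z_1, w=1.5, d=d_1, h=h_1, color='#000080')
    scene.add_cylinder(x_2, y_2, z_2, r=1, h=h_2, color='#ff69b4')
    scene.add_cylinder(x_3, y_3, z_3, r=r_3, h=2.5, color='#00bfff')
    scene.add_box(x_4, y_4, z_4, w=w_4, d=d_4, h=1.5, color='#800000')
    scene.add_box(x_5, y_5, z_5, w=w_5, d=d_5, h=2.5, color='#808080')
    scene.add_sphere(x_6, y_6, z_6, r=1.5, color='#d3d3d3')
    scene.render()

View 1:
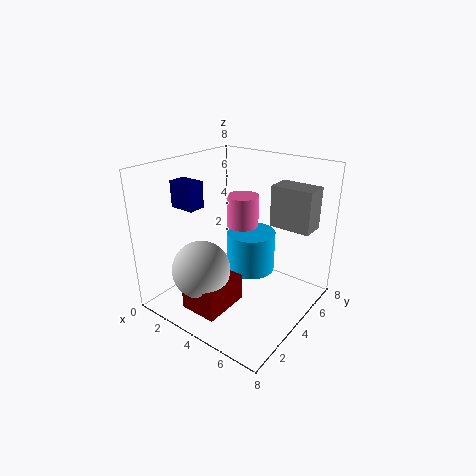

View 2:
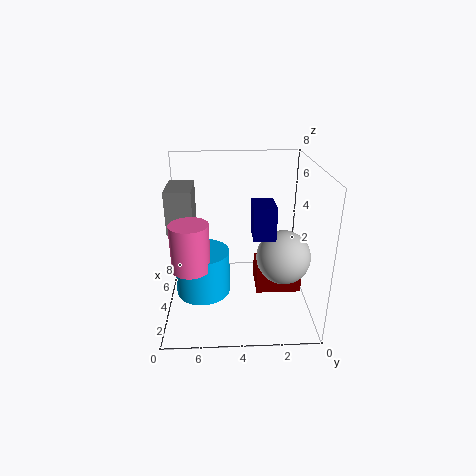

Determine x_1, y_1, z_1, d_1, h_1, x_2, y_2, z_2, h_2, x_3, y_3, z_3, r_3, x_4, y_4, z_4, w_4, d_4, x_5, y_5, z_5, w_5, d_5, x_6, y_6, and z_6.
x_1 = 0.5, y_1 = 2.5, z_1 = 5.5, d_1 = 1, h_1 = 1.5, x_2 = 2.5, y_2 = 6.5, z_2 = 3, h_2 = 2.5, x_3 = 3.5, y_3 = 6, z_3 = 1, r_3 = 1.5, x_4 = 3, y_4 = 0.5, z_4 = 1, w_4 = 2, d_4 = 2.5, x_5 = 4.5, y_5 = 6.5, z_5 = 4, w_5 = 2.5, d_5 = 1.5, x_6 = 3.5, y_6 = 1.5, z_6 = 3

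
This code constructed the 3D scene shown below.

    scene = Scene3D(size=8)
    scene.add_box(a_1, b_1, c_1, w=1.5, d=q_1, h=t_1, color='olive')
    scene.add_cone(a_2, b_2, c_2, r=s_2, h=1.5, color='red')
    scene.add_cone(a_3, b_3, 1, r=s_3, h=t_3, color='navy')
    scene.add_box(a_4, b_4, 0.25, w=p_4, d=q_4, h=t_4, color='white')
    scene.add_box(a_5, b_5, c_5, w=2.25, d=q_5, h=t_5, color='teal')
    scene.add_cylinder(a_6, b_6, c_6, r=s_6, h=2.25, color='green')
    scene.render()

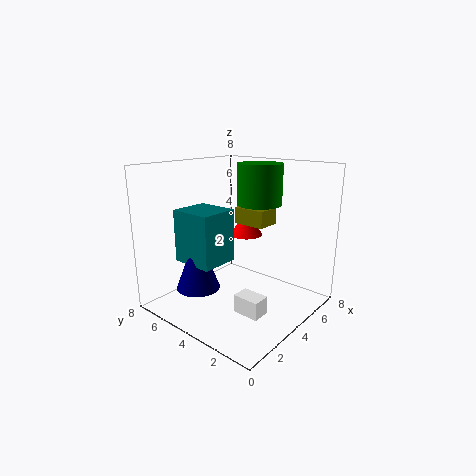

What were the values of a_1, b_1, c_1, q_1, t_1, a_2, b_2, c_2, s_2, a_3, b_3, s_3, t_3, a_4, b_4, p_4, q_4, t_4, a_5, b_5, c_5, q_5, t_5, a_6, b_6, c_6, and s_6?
a_1 = 5.5; b_1 = 3.5; c_1 = 4.25; q_1 = 2; t_1 = 1; a_2 = 6; b_2 = 5; c_2 = 3.5; s_2 = 1; a_3 = 2.5; b_3 = 5.75; s_3 = 1.25; t_3 = 3.25; a_4 = 2.75; b_4 = 1.75; p_4 = 1; q_4 = 1.5; t_4 = 1; a_5 = 2; b_5 = 4.5; c_5 = 2.5; q_5 = 2.5; t_5 = 3; a_6 = 5.25; b_6 = 3.5; c_6 = 5.75; s_6 = 1.25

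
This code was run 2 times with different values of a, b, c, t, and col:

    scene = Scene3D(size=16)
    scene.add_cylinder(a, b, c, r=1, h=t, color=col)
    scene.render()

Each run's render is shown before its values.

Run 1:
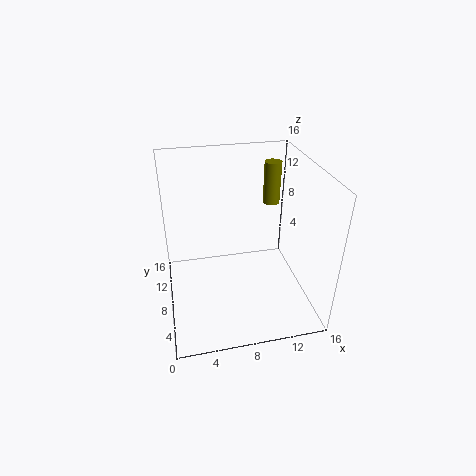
a = 13, b = 12, c = 10, t = 5, col = 'olive'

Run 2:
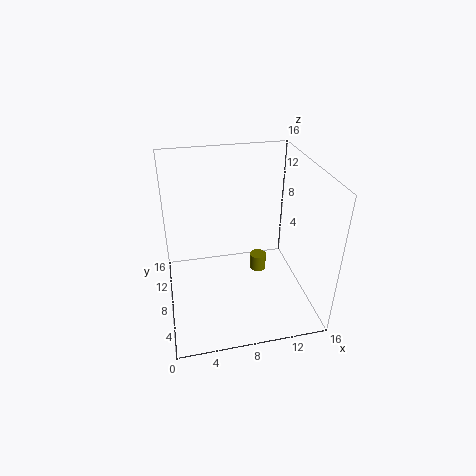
a = 11, b = 10, c = 2, t = 2, col = 'olive'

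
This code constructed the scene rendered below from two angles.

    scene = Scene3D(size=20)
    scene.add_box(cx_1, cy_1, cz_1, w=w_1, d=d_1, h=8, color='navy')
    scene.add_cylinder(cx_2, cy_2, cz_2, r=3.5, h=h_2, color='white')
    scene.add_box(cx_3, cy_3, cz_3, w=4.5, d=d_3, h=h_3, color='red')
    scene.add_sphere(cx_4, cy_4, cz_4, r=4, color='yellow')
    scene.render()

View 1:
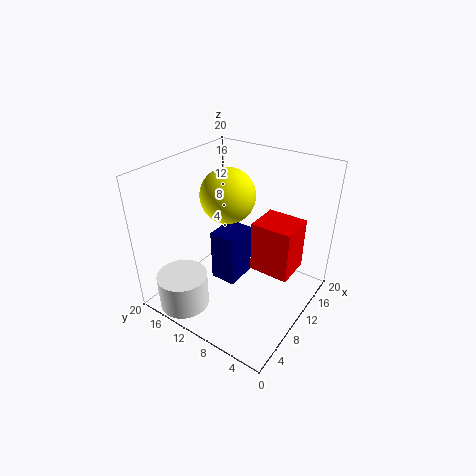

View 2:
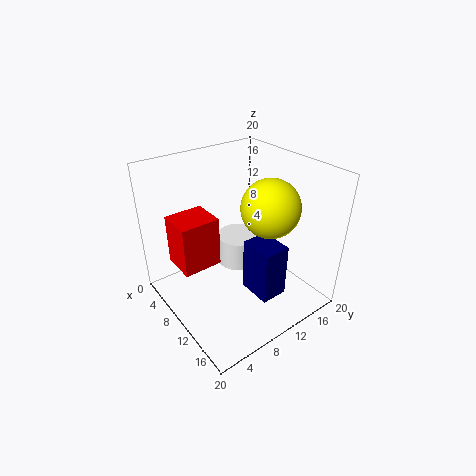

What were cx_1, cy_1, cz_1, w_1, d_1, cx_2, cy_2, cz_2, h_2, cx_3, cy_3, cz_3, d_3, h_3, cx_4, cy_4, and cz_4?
cx_1 = 10
cy_1 = 11
cz_1 = 1
w_1 = 5
d_1 = 4
cx_2 = 3.5
cy_2 = 15
cz_2 = 0.5
h_2 = 5
cx_3 = 7
cy_3 = 1
cz_3 = 8.5
d_3 = 5
h_3 = 6.5
cx_4 = 12.5
cy_4 = 13.5
cz_4 = 14.5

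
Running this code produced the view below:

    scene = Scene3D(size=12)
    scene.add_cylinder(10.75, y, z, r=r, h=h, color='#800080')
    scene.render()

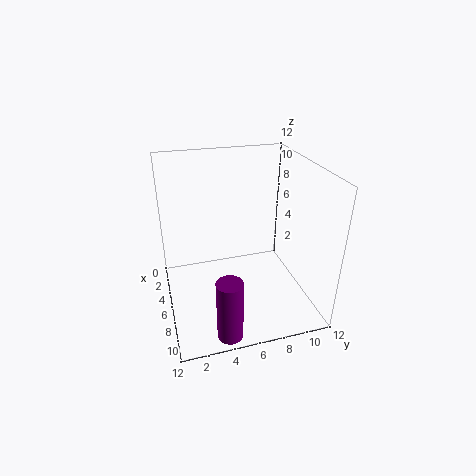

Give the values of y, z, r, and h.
y = 4, z = 0.25, r = 1, h = 5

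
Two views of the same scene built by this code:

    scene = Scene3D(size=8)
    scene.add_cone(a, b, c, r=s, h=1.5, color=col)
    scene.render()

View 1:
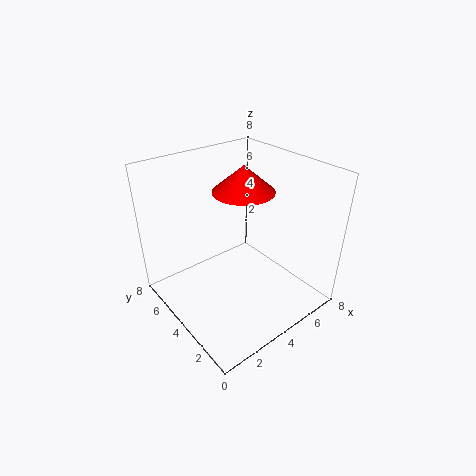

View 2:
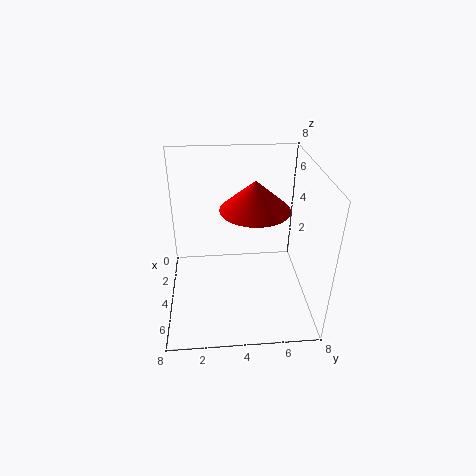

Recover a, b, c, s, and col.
a = 5, b = 4.75, c = 6.25, s = 1.75, col = 'red'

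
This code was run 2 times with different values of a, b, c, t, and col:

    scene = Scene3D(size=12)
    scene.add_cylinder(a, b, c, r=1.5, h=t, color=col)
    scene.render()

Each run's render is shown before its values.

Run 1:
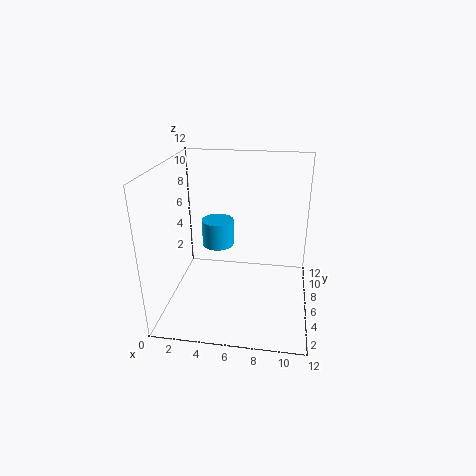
a = 3.5; b = 9.5; c = 3.5; t = 2.5; col = 'deepskyblue'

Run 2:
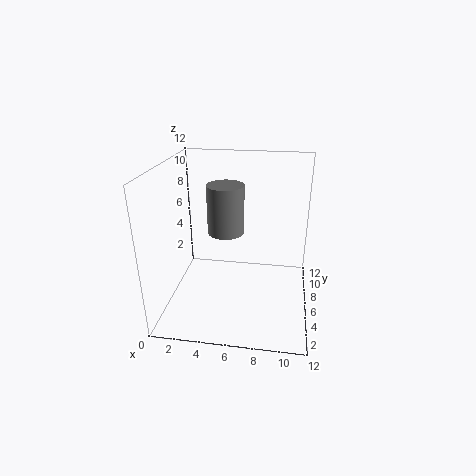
a = 5; b = 6; c = 6.5; t = 4; col = 'gray'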